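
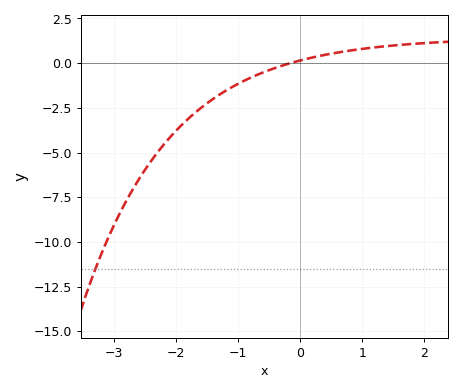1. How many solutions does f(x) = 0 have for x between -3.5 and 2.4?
1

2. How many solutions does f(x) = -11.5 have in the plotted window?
1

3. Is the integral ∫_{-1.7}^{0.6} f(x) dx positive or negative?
negative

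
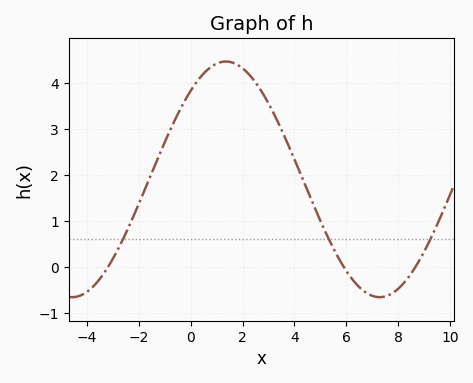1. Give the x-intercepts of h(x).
-3.2, 5.8, 8.6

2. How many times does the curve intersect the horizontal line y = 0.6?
3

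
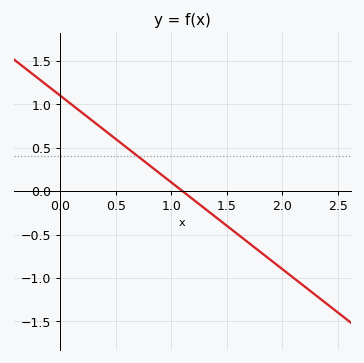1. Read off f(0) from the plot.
1.1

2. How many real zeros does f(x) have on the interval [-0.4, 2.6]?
1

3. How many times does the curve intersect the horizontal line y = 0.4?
1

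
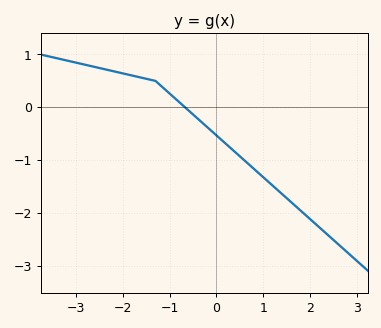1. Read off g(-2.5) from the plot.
0.7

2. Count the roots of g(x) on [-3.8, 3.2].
1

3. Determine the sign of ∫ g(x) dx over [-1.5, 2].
negative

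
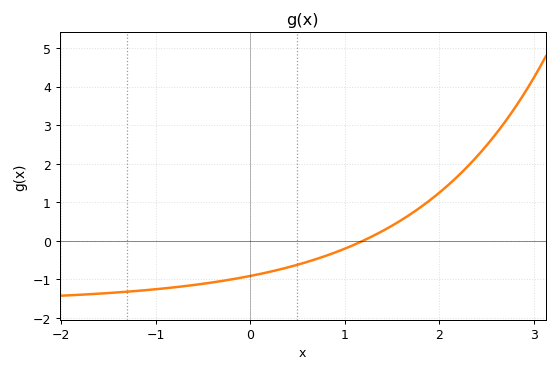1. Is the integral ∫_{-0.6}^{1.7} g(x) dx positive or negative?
negative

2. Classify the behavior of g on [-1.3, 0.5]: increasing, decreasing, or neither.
increasing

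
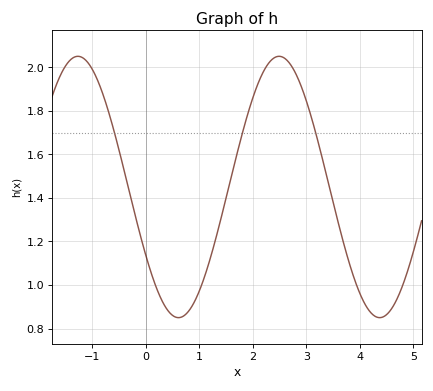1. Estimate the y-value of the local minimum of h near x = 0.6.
0.86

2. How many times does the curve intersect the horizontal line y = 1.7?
3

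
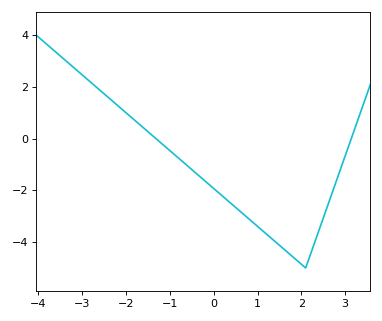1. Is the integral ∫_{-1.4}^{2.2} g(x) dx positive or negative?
negative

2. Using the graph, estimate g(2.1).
-5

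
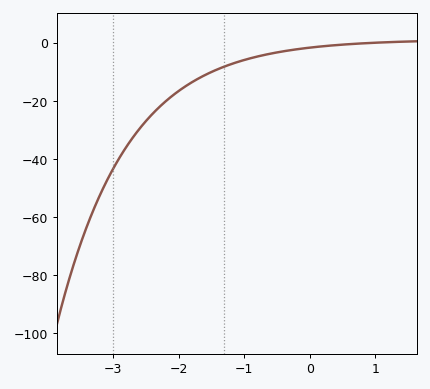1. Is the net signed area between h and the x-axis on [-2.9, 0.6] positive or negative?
negative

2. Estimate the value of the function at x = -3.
-43.4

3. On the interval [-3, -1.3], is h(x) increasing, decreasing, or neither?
increasing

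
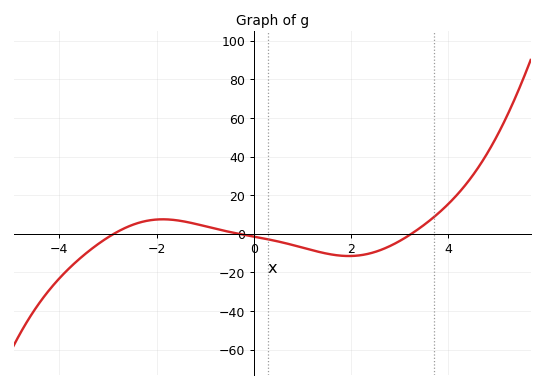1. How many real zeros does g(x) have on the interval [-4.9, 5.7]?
3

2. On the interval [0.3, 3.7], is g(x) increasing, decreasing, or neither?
neither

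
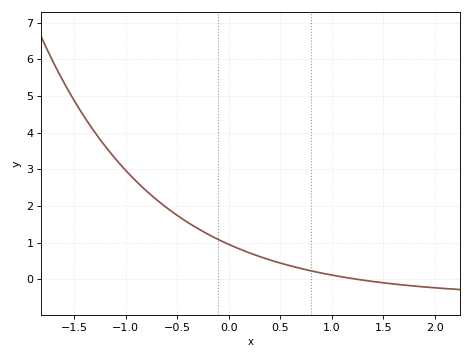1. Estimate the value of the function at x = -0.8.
2.41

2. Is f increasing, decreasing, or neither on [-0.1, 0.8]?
decreasing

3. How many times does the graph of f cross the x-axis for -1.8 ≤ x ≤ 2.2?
1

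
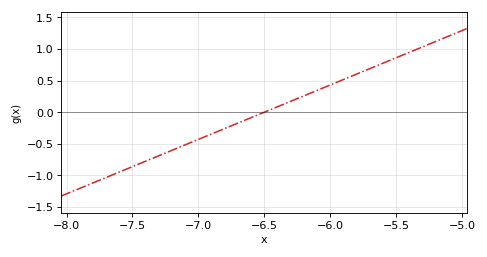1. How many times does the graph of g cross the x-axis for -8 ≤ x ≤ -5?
1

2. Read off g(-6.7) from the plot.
-0.15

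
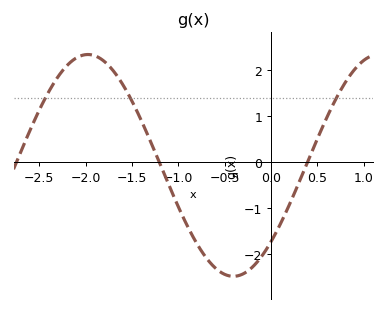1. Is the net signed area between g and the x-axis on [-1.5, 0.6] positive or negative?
negative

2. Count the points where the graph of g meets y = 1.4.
3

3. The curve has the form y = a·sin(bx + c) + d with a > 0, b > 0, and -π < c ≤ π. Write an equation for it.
y = 2.41sin(2x - 0.762) - 0.07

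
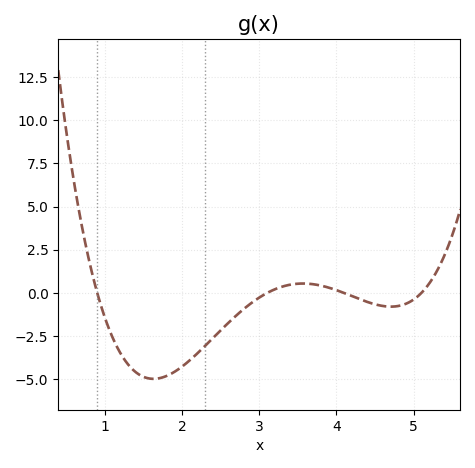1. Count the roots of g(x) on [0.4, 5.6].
4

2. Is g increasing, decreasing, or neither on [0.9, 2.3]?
neither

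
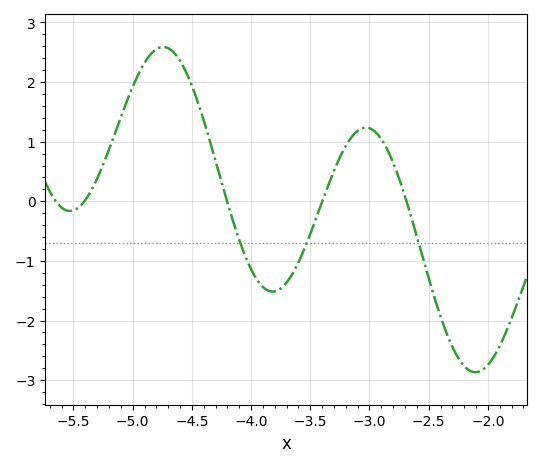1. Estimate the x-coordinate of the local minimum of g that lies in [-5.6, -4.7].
-5.53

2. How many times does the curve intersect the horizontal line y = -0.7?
3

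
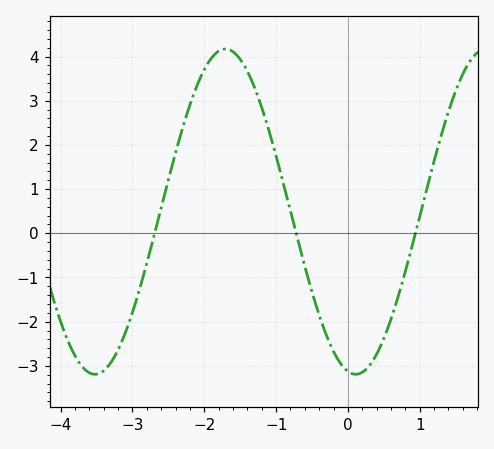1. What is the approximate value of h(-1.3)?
3.3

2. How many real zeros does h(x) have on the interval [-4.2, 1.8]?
3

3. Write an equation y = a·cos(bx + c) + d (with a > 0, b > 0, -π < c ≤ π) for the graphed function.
y = 3.68cos(1.7x + 3) + 0.49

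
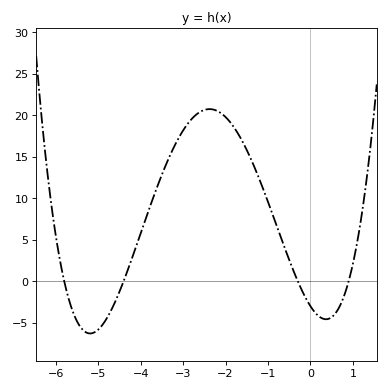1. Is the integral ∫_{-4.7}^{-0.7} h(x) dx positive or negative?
positive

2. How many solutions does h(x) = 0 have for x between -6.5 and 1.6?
4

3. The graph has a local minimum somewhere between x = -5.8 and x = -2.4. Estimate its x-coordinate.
-5.19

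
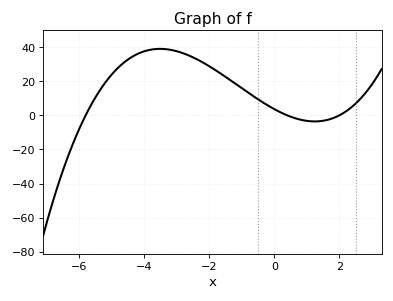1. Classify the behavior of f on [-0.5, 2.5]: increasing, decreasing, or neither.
neither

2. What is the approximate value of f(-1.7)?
25.2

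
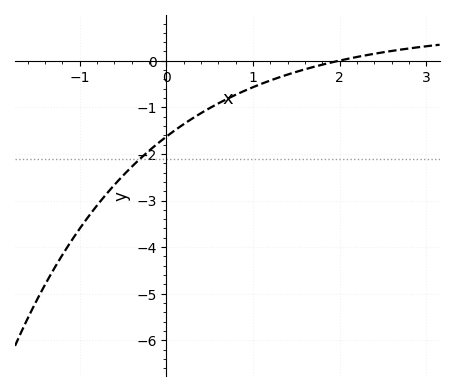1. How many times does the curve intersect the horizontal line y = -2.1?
1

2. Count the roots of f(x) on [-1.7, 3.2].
1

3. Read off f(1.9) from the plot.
-0.038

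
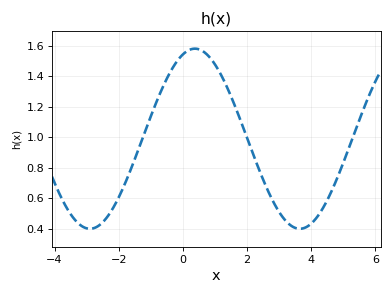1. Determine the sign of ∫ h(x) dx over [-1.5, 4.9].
positive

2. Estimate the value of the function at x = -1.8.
0.7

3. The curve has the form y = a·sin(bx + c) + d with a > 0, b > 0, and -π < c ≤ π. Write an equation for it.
y = 0.59sin(0.96x + 1.2) + 0.99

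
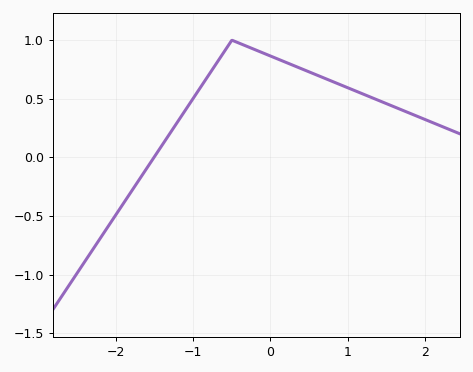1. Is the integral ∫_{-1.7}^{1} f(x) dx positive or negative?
positive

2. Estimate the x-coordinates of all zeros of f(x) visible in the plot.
-1.5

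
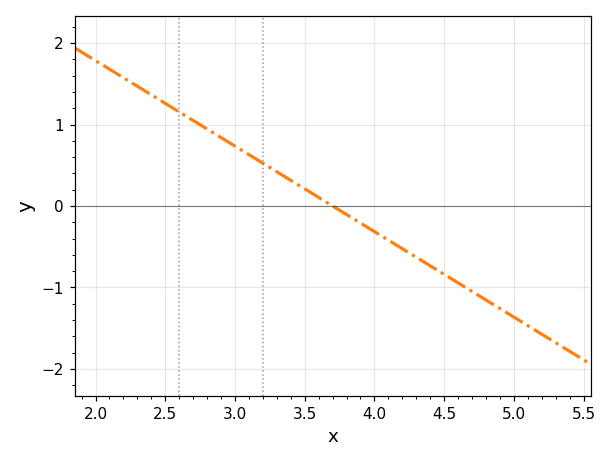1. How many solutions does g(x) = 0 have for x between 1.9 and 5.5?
1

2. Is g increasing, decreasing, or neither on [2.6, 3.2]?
decreasing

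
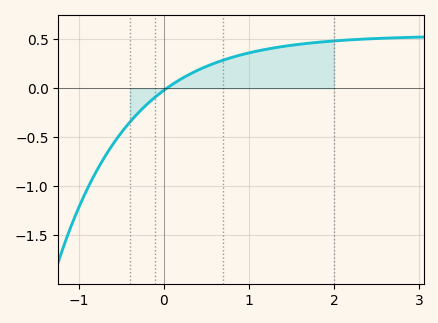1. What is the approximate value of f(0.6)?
0.25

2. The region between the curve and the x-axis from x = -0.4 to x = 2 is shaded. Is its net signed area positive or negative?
positive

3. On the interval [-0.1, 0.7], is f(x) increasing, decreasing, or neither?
increasing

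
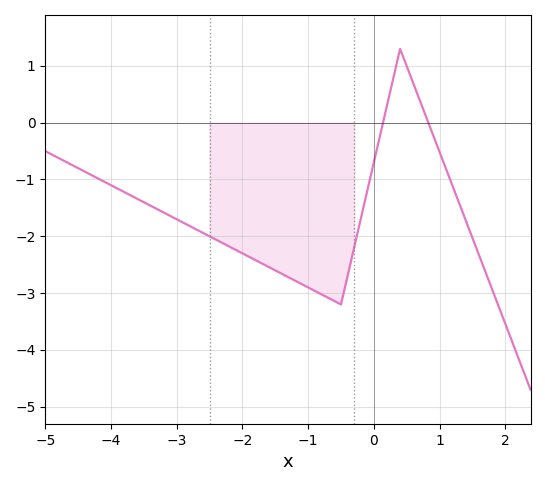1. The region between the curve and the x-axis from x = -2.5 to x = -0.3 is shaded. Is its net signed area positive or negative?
negative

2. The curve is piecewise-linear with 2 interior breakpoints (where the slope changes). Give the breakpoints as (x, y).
(-0.5, -3.2); (0.4, 1.3)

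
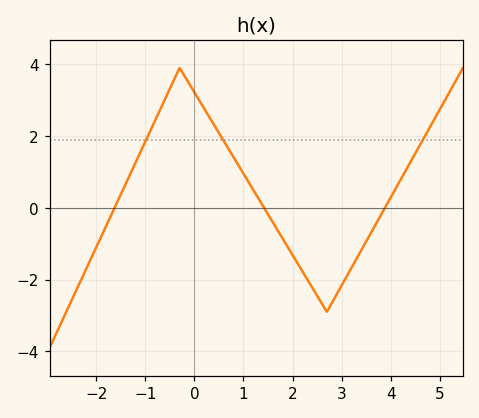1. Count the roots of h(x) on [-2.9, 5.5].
3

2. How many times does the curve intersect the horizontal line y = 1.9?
3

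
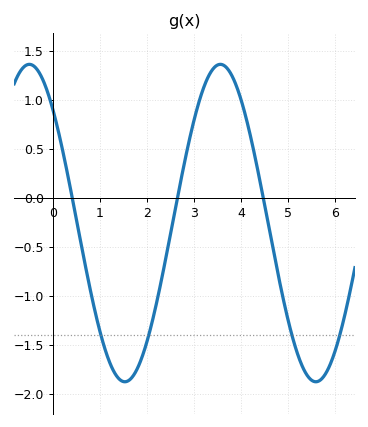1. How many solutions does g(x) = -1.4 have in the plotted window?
4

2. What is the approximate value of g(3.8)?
1.25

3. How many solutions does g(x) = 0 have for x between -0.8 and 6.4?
3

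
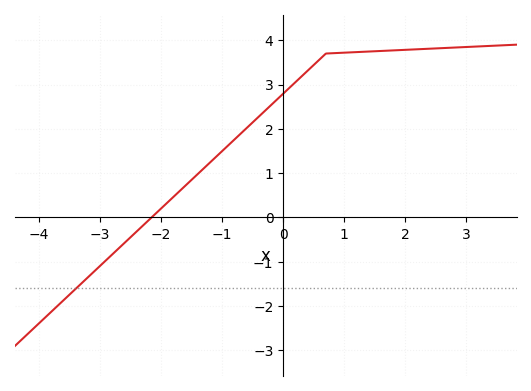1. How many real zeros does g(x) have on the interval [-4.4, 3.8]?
1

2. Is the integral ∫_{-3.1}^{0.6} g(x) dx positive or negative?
positive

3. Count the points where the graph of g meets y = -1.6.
1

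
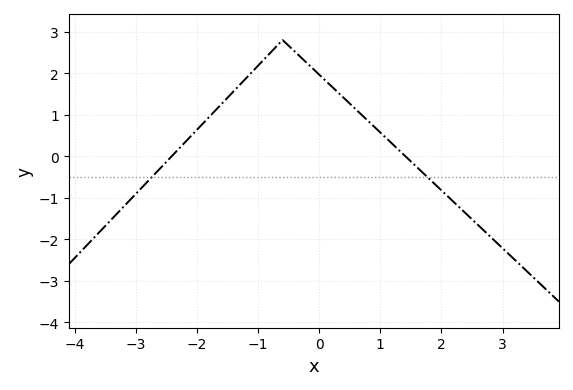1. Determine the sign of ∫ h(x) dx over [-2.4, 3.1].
positive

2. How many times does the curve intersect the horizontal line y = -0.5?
2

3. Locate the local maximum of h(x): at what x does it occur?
-0.602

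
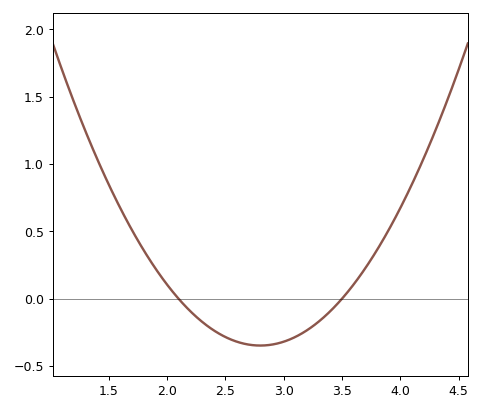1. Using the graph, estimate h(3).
-0.3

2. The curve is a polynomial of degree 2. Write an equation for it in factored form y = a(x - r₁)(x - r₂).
y = 0.71(x - 2.1)(x - 3.5)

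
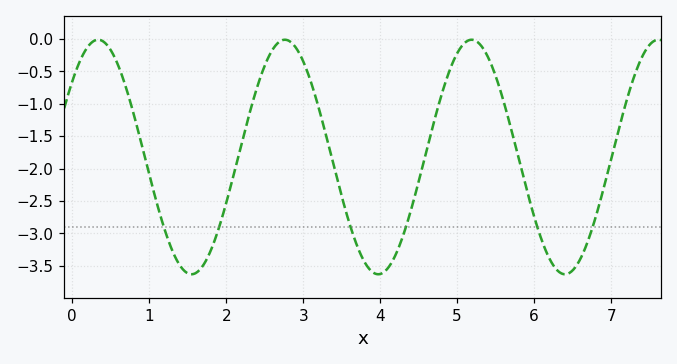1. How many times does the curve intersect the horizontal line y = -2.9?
6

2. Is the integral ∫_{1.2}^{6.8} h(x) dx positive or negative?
negative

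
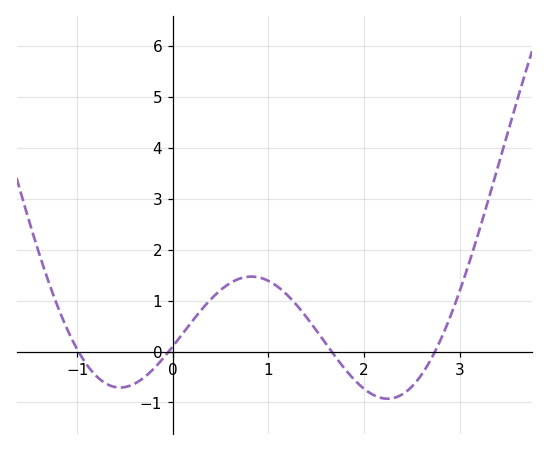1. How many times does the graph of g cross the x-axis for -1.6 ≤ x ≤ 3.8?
4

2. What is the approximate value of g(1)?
1.4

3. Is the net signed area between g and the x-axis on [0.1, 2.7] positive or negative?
positive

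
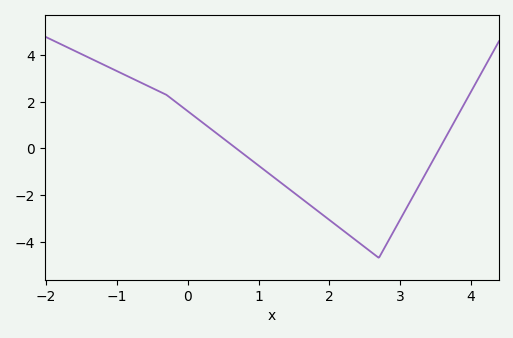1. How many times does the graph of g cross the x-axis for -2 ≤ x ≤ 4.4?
2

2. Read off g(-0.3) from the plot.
2.3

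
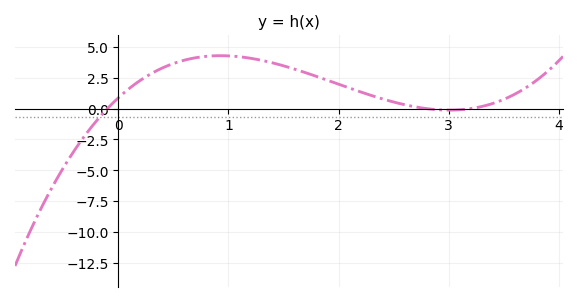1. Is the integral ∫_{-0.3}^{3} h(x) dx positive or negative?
positive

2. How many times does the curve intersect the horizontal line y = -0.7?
1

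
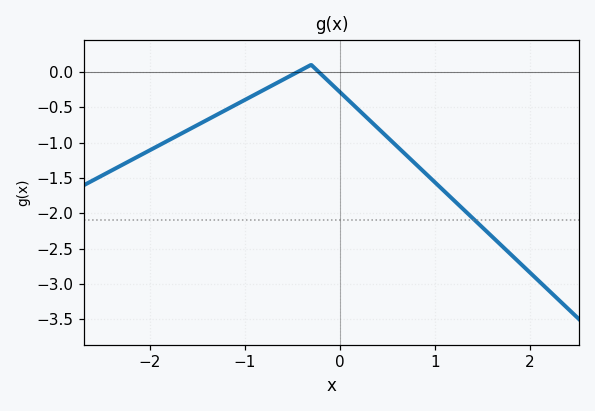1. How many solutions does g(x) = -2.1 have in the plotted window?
1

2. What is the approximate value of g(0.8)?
-1.3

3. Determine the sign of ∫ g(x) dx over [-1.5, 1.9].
negative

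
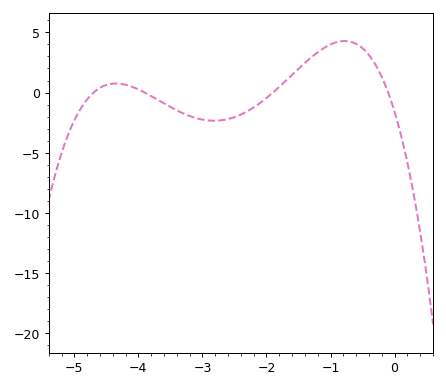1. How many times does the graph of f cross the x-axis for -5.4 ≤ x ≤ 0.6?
4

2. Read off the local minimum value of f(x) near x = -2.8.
-2.34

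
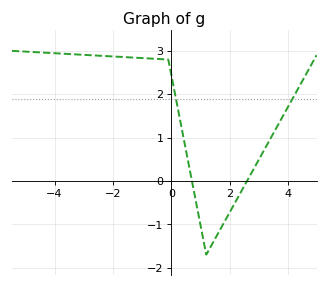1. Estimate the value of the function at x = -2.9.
2.9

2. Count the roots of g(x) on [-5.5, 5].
2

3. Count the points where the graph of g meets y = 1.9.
2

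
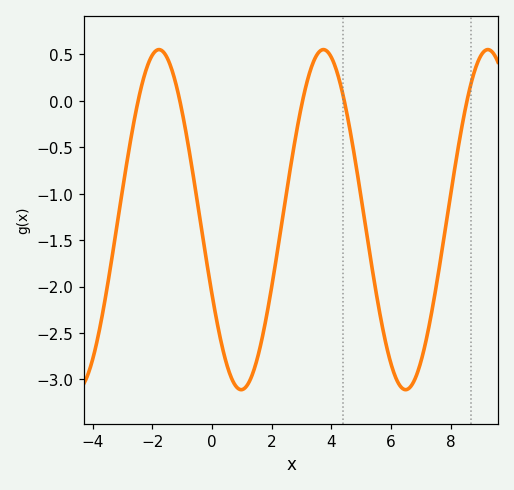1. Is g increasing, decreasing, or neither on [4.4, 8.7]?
neither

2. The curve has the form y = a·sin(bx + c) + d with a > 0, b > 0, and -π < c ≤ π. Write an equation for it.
y = 1.83sin(1.14x - 2.69) - 1.28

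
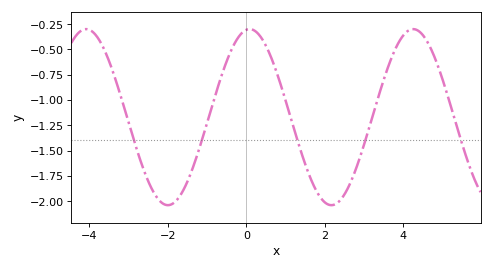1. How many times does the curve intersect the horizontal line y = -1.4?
5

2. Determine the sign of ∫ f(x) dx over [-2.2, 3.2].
negative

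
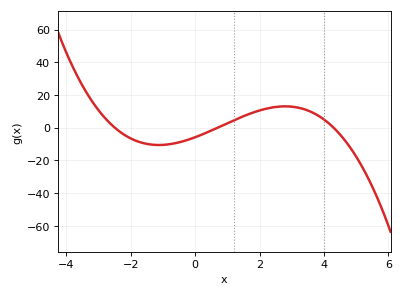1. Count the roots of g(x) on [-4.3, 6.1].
3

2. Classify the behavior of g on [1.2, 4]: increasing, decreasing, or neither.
neither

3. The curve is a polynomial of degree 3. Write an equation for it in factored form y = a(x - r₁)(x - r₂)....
y = -0.78(x + 2.5)(x - 0.7)(x - 4.3)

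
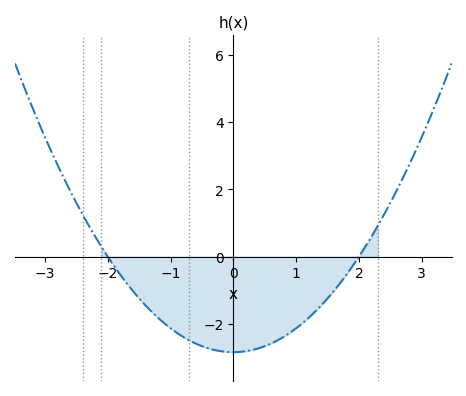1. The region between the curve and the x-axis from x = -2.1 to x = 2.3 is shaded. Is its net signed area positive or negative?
negative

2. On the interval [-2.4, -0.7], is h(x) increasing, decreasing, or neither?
decreasing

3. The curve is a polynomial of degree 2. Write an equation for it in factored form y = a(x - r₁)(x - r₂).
y = 0.71(x + 2)(x - 2)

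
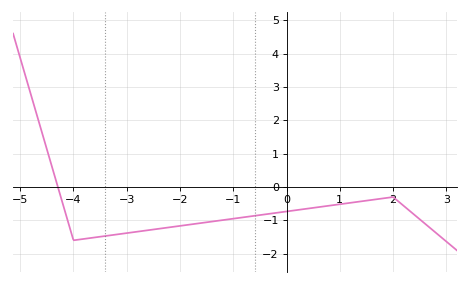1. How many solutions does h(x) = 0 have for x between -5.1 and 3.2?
1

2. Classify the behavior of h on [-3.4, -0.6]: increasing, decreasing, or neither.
increasing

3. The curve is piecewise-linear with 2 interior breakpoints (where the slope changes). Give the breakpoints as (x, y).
(-4, -1.6); (2, -0.3)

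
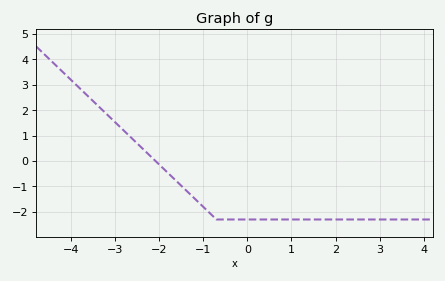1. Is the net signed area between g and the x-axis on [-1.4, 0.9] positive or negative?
negative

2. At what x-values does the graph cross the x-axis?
-2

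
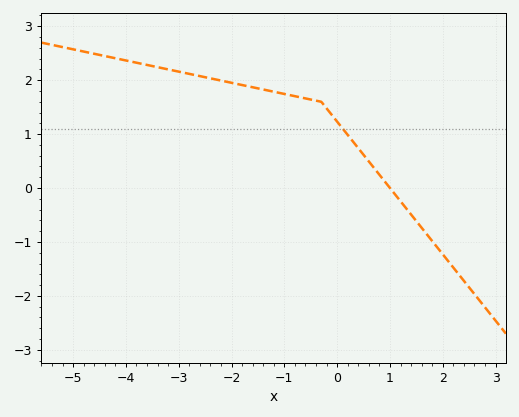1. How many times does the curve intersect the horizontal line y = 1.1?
1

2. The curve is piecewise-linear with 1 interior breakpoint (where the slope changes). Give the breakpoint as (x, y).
(-0.3, 1.6)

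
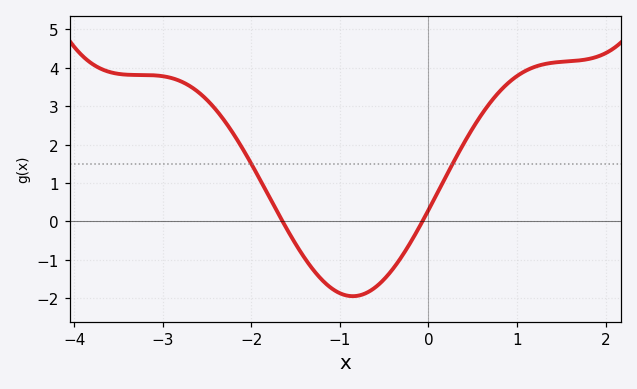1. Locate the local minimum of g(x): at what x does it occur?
-0.9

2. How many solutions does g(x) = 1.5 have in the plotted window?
2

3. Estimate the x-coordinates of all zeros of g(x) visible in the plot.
-1.6, -0.1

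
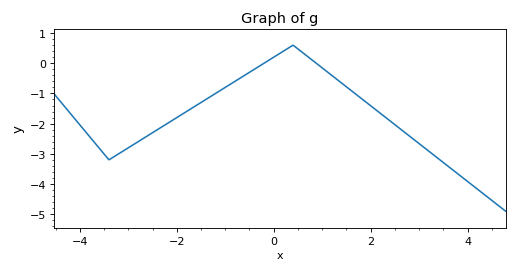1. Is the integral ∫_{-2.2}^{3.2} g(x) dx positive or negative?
negative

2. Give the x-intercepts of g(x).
-0.2, 0.879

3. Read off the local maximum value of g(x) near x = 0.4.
0.598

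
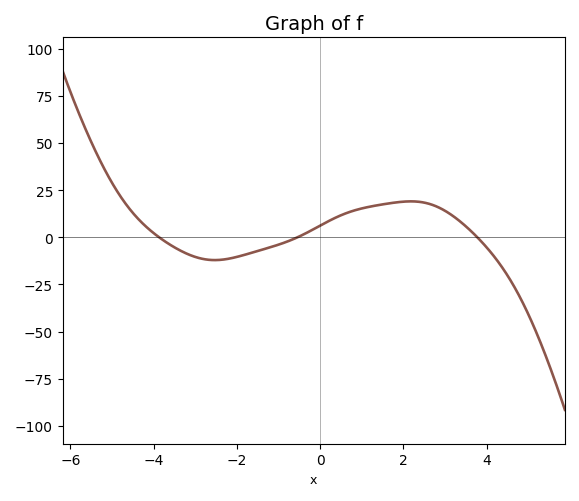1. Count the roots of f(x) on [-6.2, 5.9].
3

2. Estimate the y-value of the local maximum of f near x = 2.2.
20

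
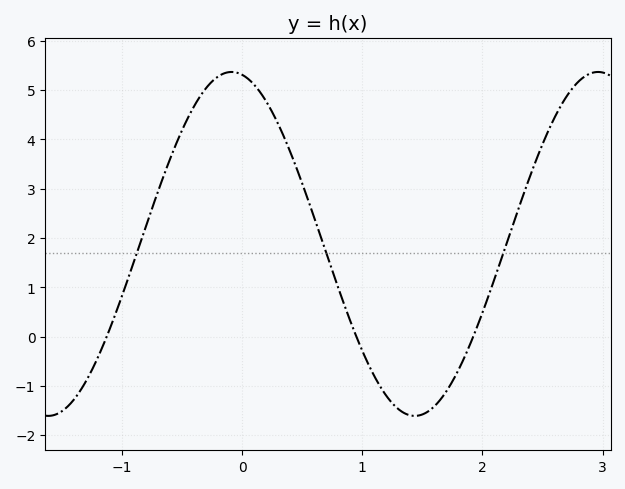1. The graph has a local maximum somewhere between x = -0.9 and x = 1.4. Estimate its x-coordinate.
-0.088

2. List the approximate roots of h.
-1.13, 0.951, 1.92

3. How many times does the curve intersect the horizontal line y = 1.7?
3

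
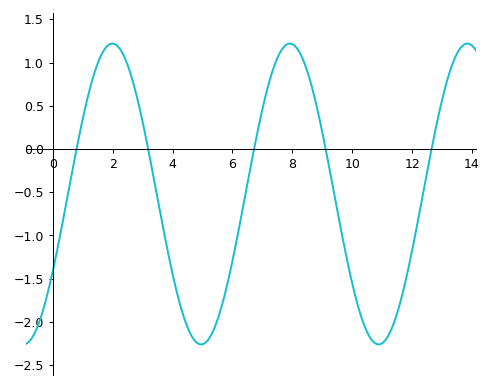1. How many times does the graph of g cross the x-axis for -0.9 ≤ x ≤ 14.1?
5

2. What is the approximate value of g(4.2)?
-1.73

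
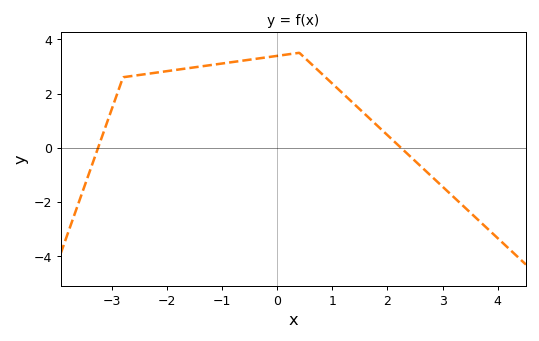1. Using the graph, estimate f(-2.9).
2.03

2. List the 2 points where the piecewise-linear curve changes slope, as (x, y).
(-2.8, 2.6); (0.4, 3.5)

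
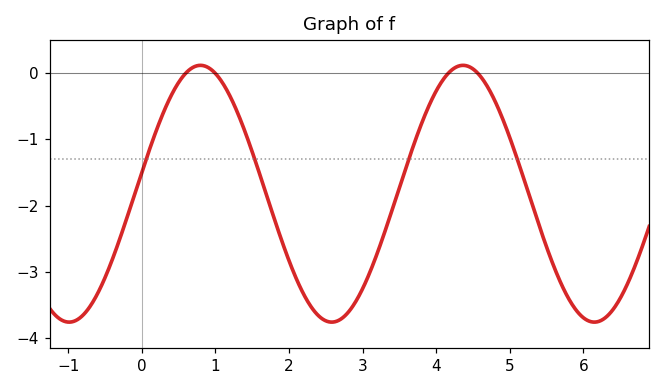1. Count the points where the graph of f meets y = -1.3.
4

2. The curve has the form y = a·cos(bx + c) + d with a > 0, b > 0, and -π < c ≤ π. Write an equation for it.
y = 1.94cos(1.76x - 1.4) - 1.82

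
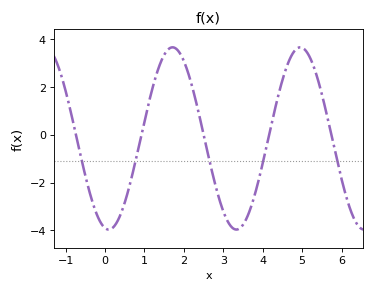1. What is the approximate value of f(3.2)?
-3.8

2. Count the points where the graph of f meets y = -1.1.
5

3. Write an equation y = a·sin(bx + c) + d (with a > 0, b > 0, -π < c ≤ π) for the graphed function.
y = 3.82sin(1.9x - 1.8) - 0.15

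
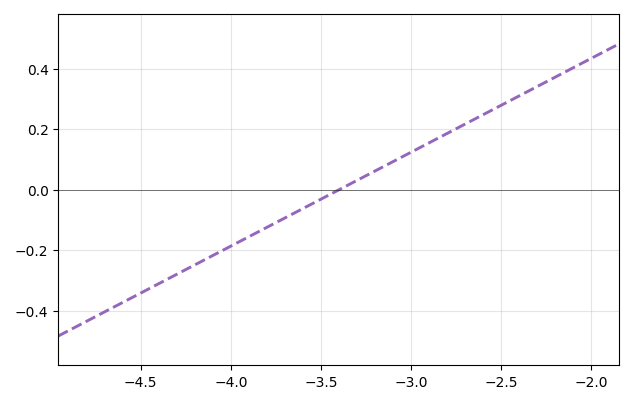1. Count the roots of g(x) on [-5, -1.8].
1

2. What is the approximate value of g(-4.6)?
-0.372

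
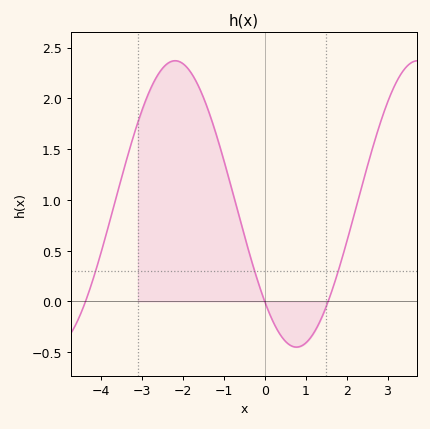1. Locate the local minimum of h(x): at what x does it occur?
0.775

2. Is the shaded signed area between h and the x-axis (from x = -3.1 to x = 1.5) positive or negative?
positive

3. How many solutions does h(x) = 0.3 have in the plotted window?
3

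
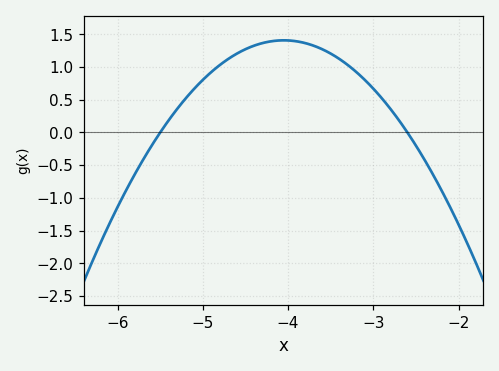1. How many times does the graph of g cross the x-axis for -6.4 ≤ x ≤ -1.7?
2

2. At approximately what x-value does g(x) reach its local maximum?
-4.05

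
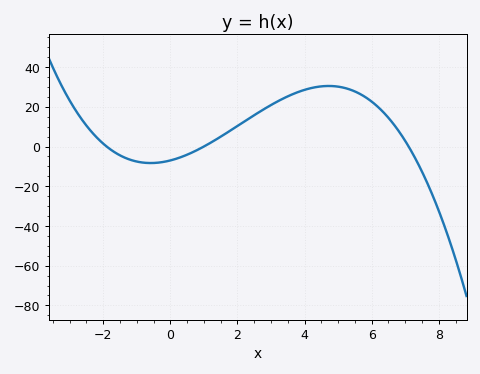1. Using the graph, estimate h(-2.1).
2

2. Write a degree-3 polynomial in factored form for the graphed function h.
y = -0.52(x + 1.9)(x - 1)(x - 7.1)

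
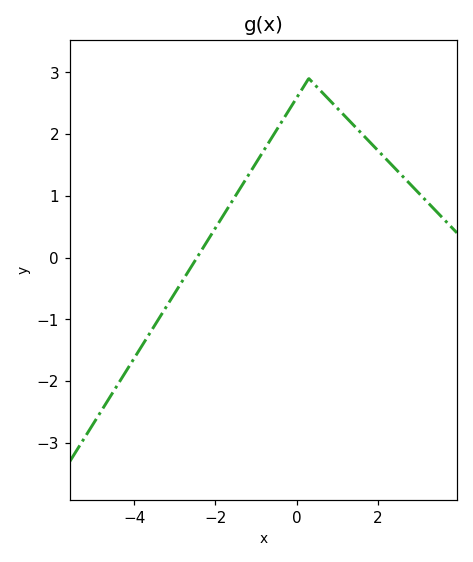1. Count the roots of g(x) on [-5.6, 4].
1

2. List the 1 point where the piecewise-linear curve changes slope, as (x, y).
(0.3, 2.9)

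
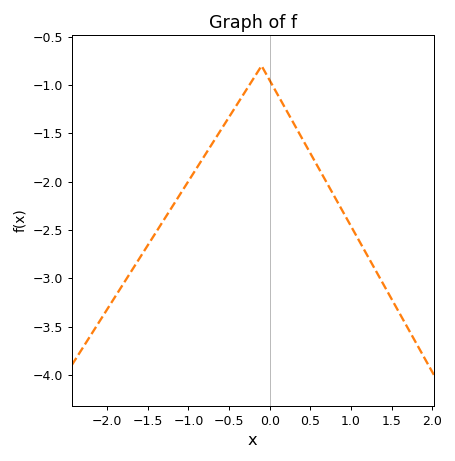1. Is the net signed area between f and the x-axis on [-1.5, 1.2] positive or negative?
negative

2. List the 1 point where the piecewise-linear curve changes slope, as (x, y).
(-0.1, -0.8)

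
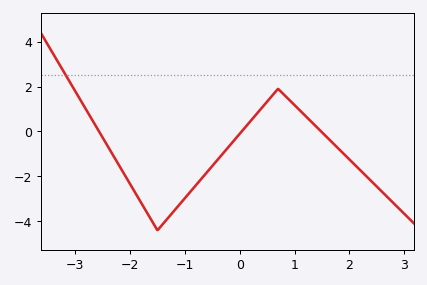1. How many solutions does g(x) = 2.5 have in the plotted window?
1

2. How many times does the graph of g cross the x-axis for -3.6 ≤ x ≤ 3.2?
3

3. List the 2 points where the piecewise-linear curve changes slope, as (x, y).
(-1.5, -4.4); (0.7, 1.9)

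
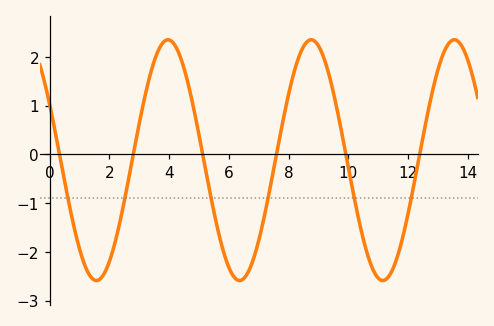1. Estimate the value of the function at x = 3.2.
1.22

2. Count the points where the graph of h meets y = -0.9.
6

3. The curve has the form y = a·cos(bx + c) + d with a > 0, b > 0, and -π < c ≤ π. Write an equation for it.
y = 2.47cos(1.31x + 1.09) - 0.12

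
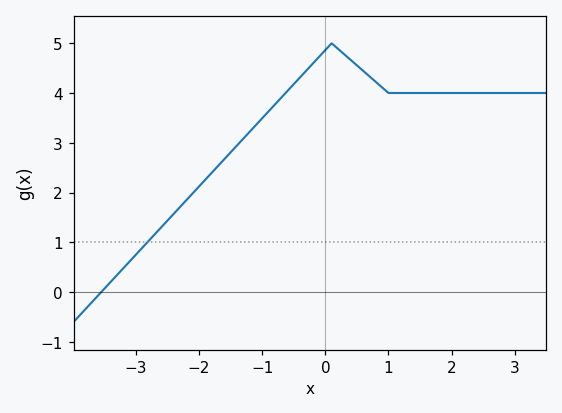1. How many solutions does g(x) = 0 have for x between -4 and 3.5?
1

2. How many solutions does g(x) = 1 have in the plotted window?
1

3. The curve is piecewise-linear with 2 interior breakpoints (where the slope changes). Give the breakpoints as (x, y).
(0.1, 5); (1, 4)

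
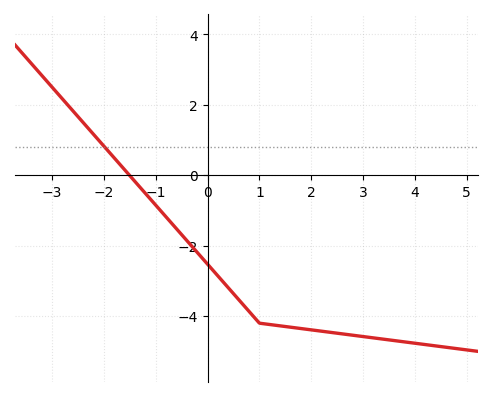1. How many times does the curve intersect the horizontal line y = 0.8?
1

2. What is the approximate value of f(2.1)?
-4.4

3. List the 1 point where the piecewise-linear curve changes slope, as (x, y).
(1, -4.2)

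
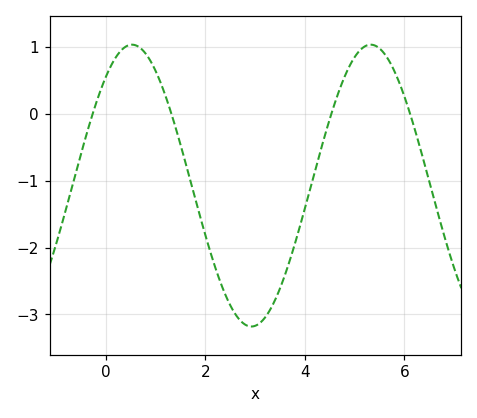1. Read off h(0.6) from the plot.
1.03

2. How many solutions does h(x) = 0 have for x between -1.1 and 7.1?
4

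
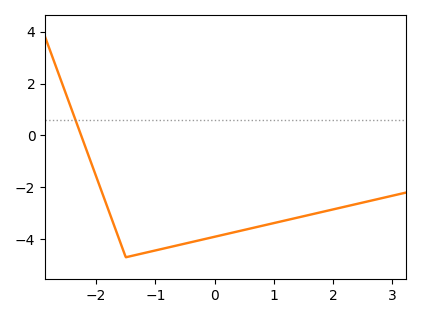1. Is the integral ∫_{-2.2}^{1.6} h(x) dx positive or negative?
negative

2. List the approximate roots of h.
-2.3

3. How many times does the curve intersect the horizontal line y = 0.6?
1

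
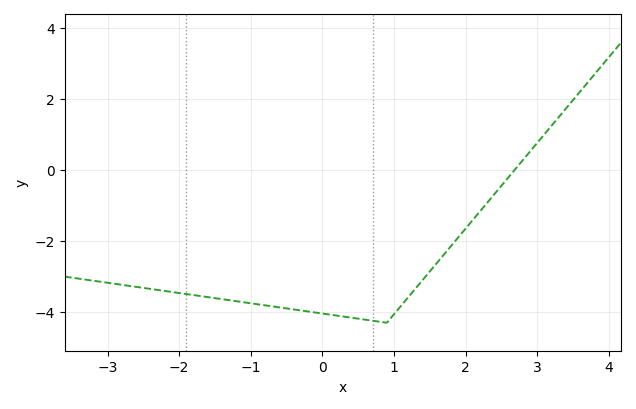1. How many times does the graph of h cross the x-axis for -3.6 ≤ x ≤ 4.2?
1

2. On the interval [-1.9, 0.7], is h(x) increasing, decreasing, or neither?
decreasing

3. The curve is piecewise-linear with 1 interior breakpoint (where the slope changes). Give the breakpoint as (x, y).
(0.9, -4.3)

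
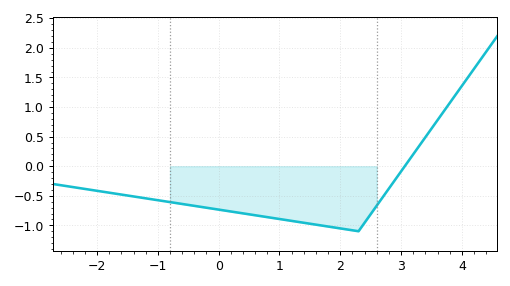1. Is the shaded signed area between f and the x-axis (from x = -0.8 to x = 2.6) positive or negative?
negative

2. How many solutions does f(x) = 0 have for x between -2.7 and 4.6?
1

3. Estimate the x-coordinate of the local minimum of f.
2.3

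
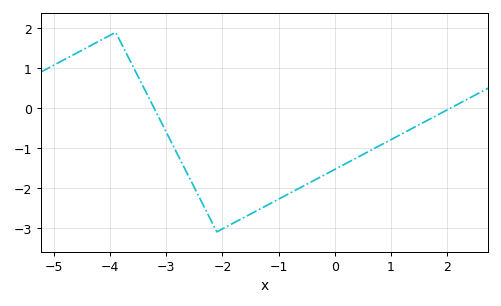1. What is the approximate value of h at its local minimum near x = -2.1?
-3.1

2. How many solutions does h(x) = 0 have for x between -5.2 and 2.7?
2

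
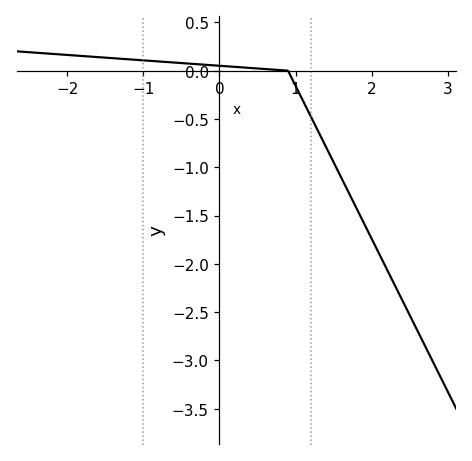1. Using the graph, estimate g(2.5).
-2.55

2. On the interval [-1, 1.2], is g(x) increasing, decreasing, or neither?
decreasing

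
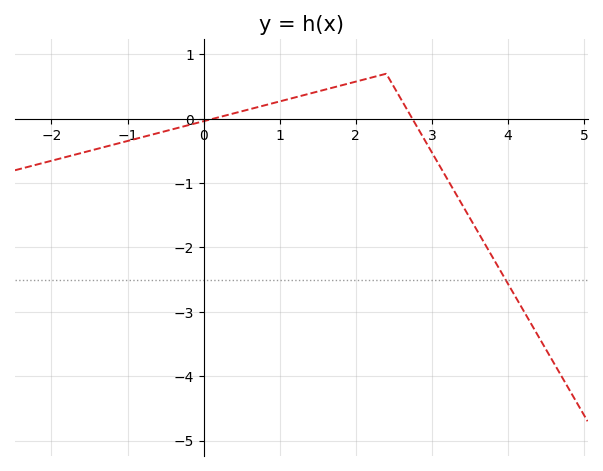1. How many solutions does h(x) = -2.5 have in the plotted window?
1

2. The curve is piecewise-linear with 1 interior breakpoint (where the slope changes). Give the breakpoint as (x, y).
(2.4, 0.7)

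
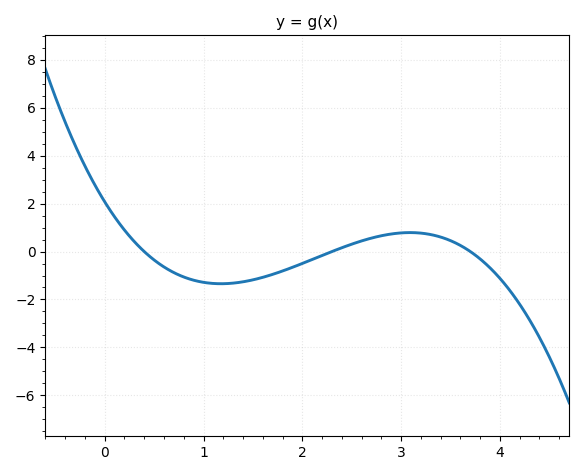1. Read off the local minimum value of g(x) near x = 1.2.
-1.4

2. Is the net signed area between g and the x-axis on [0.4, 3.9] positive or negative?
negative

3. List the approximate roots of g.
0.4, 2.3, 3.7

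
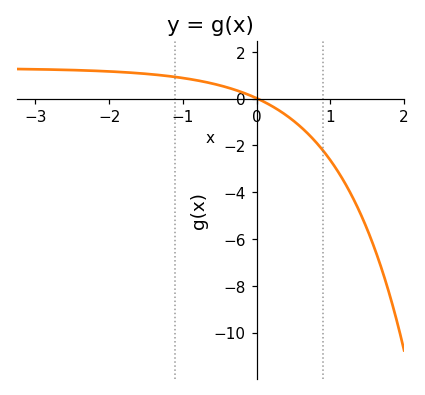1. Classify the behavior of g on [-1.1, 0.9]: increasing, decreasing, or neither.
decreasing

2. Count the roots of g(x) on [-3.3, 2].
1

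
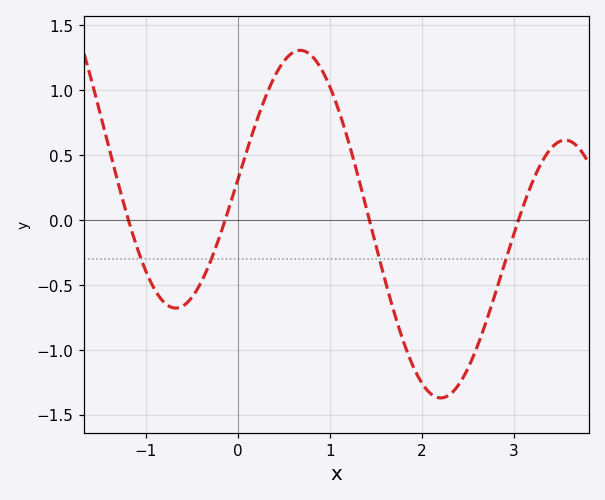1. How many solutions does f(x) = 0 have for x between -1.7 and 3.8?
4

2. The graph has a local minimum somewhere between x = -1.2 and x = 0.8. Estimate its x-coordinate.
-0.7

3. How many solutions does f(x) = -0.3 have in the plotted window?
4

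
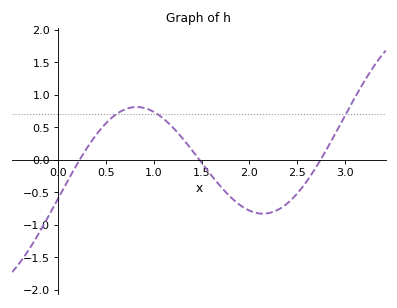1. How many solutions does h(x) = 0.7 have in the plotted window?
3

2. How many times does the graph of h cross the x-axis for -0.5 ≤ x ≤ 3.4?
3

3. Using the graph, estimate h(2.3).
-0.765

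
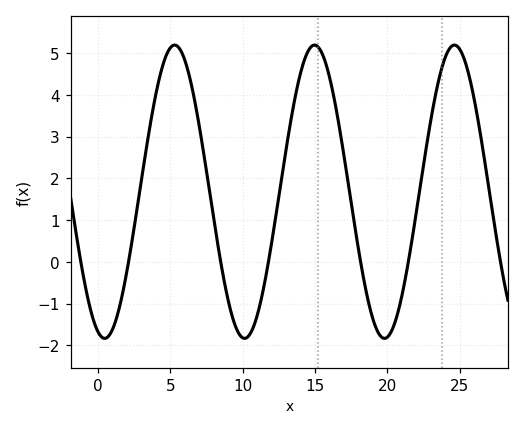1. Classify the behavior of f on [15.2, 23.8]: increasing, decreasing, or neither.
neither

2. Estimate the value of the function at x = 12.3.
1.1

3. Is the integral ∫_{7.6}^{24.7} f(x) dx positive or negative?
positive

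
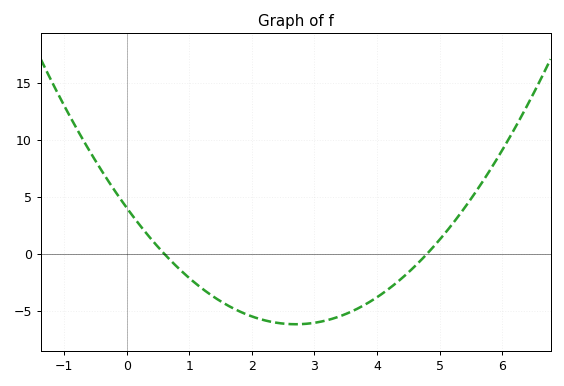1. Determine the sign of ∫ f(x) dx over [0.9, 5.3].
negative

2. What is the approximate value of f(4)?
-4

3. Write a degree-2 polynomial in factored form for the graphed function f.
y = 1.4(x - 0.6)(x - 4.8)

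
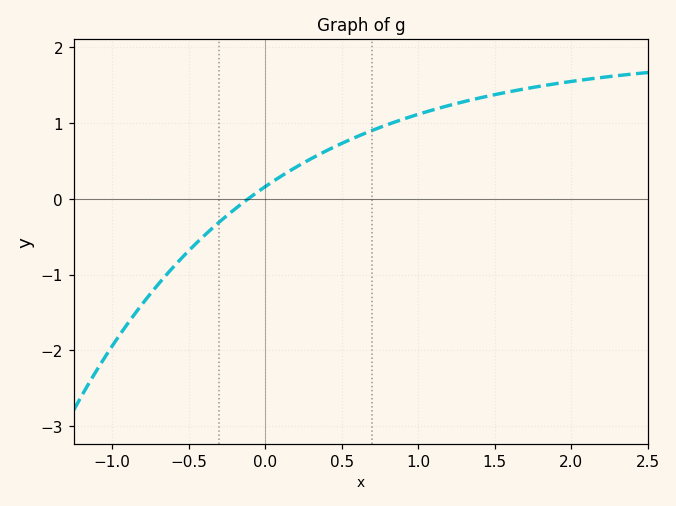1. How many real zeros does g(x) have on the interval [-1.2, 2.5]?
1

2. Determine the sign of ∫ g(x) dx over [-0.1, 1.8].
positive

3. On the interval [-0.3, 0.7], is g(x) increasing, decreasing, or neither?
increasing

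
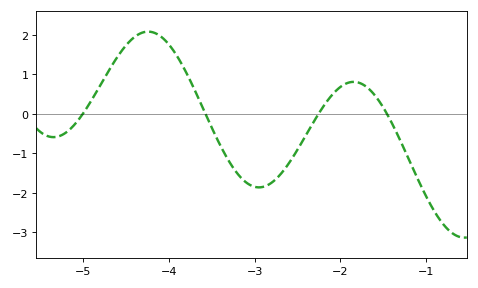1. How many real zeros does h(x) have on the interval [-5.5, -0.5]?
4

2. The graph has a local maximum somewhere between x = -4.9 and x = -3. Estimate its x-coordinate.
-4.24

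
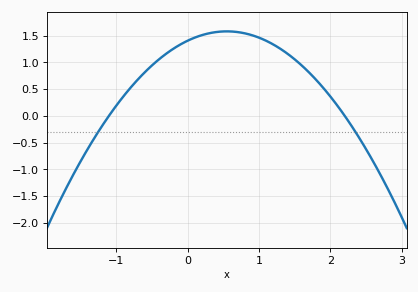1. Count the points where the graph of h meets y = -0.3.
2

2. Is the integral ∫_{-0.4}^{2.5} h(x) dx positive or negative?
positive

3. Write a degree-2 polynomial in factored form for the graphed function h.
y = -0.58(x + 1.1)(x - 2.2)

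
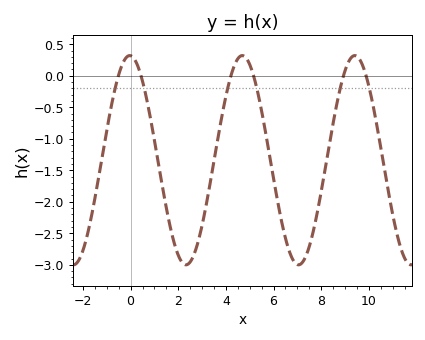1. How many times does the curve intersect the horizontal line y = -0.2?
6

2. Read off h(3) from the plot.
-2.37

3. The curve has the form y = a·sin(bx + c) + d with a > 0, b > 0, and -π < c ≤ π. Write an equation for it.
y = 1.66sin(1.33x + 1.62) - 1.34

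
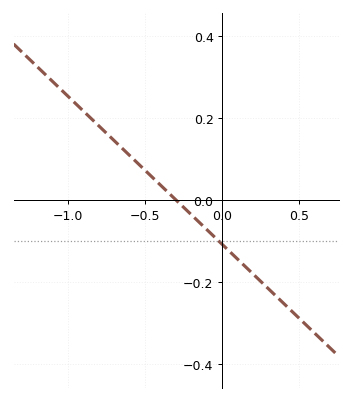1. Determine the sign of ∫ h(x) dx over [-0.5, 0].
negative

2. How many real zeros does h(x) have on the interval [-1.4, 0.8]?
1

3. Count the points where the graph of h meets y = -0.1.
1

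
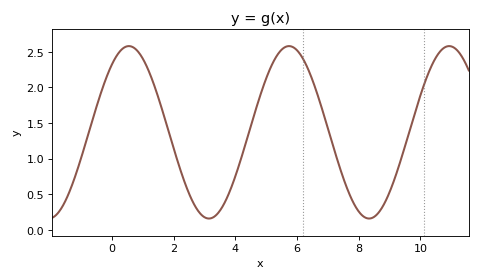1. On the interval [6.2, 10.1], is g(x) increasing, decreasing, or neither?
neither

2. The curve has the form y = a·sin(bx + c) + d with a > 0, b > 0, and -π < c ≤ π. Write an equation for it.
y = 1.21sin(1.21x + 0.912) + 1.37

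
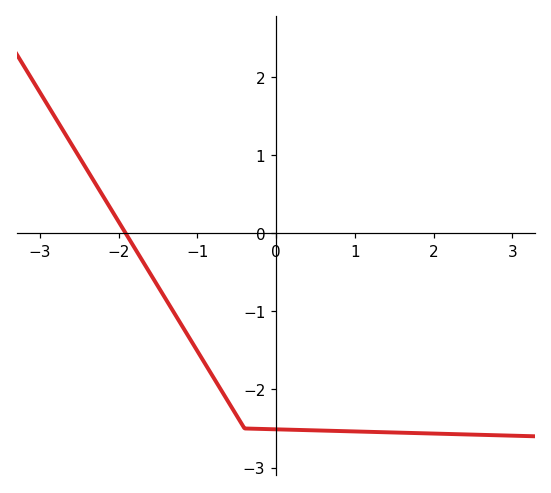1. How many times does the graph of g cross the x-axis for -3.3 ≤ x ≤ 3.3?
1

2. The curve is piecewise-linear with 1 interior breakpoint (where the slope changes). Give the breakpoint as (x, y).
(-0.4, -2.5)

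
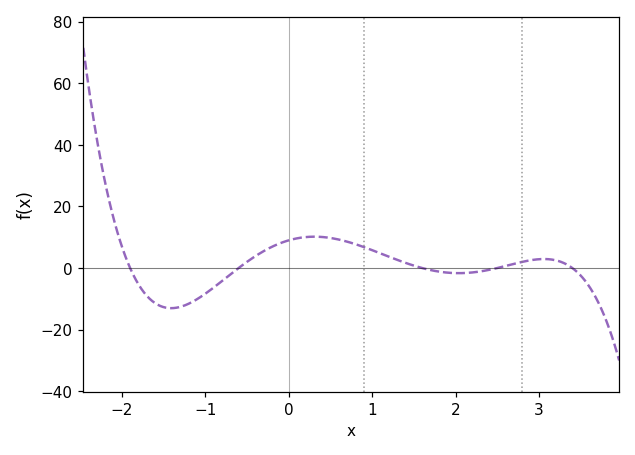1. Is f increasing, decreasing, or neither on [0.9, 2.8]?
neither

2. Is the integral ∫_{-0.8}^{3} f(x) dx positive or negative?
positive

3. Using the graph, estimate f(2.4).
0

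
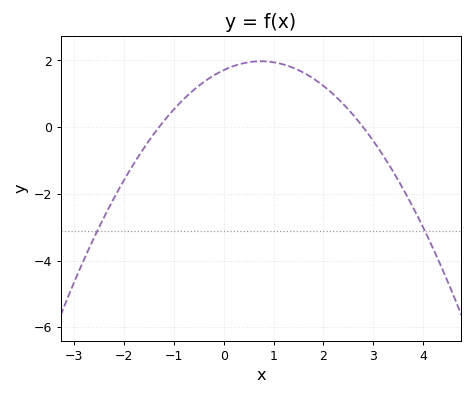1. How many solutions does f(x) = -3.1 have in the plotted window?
2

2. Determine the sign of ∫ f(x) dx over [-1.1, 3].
positive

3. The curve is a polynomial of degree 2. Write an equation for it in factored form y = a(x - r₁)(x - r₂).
y = -0.47(x + 1.3)(x - 2.8)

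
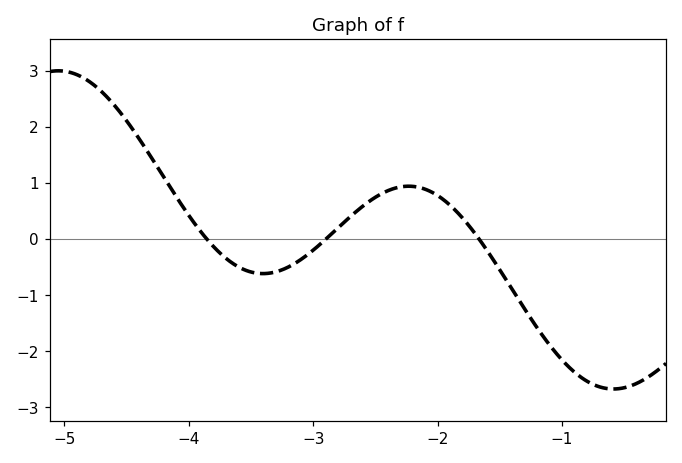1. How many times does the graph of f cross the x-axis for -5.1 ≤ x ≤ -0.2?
3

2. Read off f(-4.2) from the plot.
1.1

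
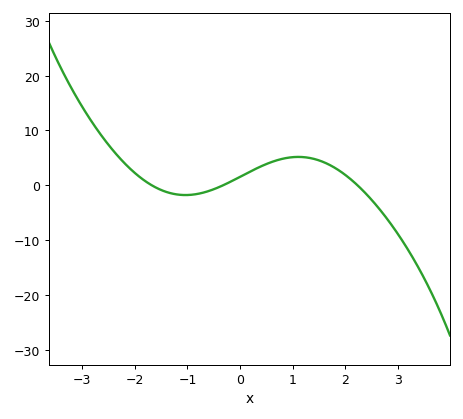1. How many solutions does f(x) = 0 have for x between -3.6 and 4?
3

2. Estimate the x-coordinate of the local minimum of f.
-1.04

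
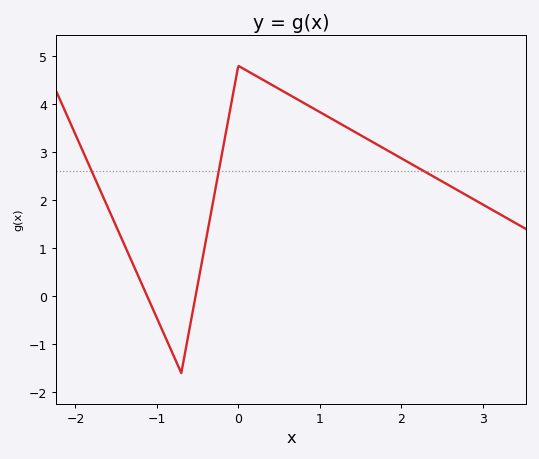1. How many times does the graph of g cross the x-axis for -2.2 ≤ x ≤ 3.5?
2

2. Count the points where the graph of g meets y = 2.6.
3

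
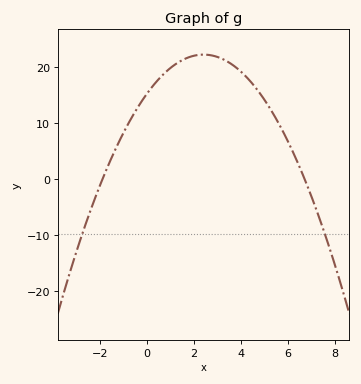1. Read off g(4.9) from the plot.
14.7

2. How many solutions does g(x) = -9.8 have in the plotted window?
2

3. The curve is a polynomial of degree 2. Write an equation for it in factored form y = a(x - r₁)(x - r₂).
y = -1.2(x + 1.9)(x - 6.7)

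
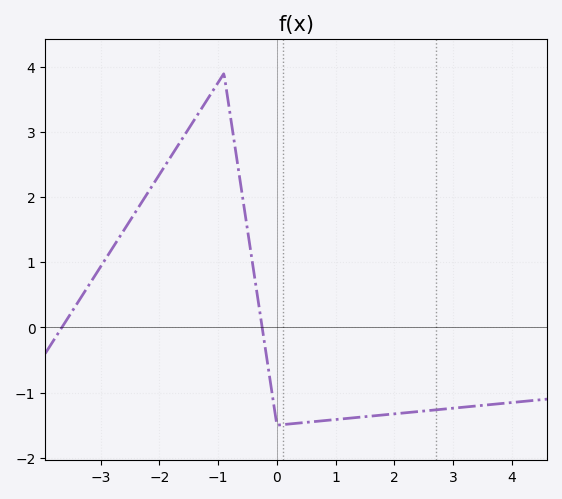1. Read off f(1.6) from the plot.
-1.36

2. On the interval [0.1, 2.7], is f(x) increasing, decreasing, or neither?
increasing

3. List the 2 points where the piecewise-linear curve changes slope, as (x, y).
(-0.9, 3.9); (0, -1.5)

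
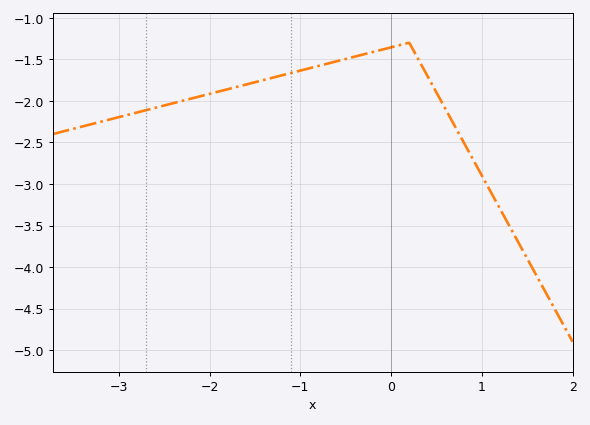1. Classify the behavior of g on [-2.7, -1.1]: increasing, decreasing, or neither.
increasing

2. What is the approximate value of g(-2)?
-1.9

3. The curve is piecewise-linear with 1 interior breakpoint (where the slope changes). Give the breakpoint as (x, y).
(0.2, -1.3)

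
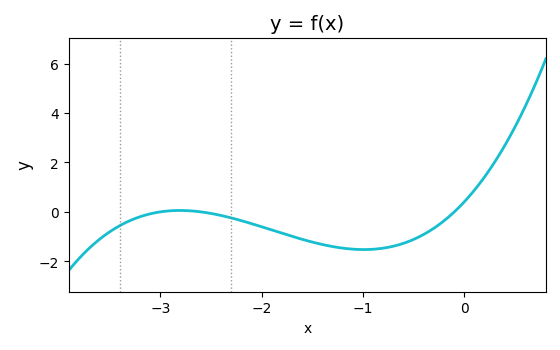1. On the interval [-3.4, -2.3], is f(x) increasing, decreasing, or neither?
neither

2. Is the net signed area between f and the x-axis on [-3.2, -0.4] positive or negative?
negative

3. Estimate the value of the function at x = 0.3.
2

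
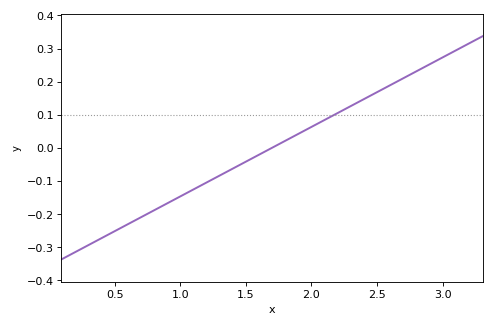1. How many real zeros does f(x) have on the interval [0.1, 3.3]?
1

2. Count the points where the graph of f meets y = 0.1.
1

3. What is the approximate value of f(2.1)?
0.084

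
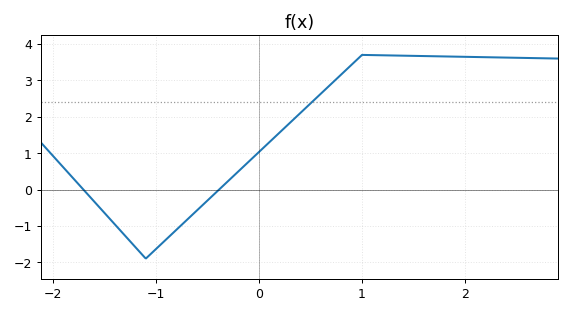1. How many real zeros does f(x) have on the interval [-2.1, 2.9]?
2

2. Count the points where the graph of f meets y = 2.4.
1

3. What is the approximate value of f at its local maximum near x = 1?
3.7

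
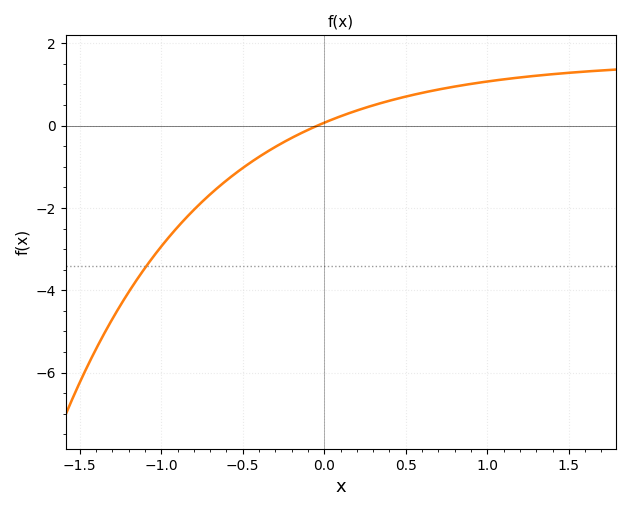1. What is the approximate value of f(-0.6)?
-1.4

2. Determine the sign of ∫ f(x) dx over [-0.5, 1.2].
positive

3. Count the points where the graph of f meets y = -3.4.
1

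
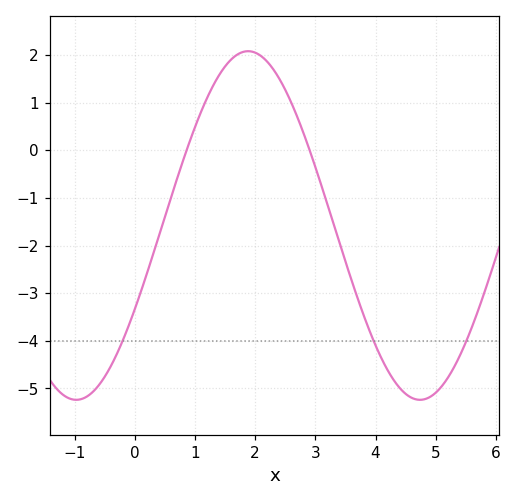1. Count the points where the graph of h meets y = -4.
3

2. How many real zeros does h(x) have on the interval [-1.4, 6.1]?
2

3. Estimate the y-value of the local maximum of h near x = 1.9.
2.1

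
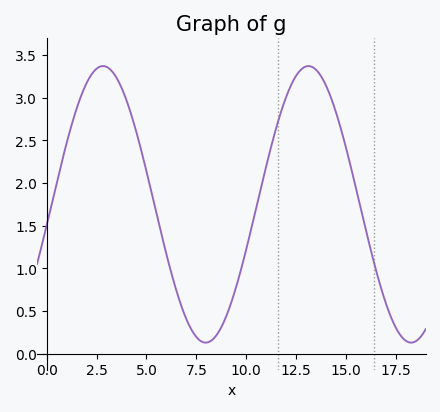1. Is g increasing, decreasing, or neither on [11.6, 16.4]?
neither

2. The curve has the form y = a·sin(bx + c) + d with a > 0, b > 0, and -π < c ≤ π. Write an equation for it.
y = 1.62sin(0.61x - 0.15) + 1.75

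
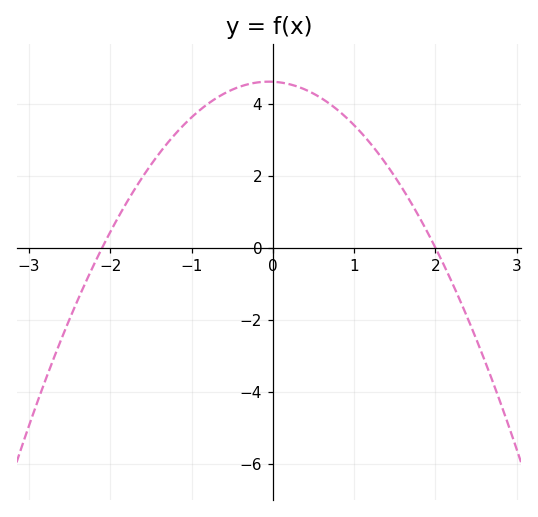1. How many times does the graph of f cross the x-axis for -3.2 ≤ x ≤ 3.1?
2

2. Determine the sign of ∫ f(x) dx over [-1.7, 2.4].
positive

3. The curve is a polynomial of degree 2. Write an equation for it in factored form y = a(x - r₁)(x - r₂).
y = -1.1(x + 2.1)(x - 2)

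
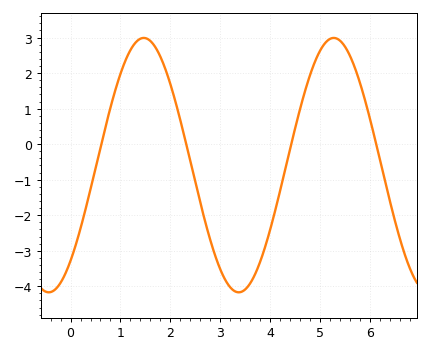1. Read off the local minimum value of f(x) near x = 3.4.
-4.17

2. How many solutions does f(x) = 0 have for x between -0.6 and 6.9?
4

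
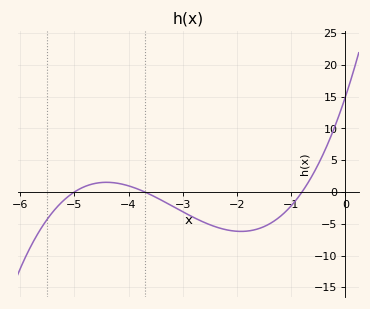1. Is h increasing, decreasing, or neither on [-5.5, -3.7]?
neither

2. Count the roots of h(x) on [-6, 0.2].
3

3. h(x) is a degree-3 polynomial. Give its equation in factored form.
y = 1.01(x + 5)(x + 3.7)(x + 0.8)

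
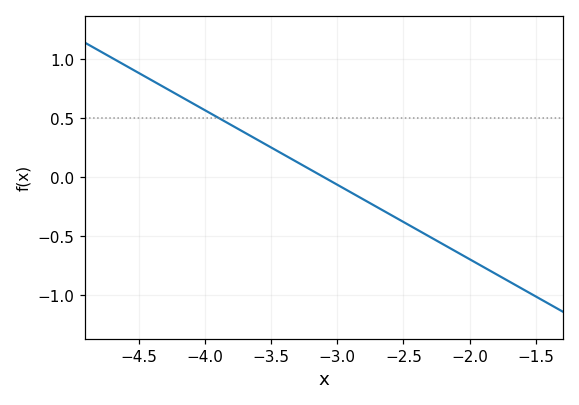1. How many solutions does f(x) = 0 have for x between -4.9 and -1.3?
1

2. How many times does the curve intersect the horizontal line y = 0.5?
1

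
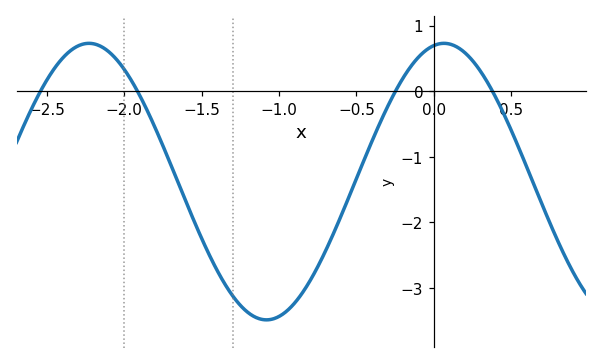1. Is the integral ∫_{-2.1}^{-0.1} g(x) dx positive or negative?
negative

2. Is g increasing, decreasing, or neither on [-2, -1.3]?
decreasing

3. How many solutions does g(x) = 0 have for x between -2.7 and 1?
4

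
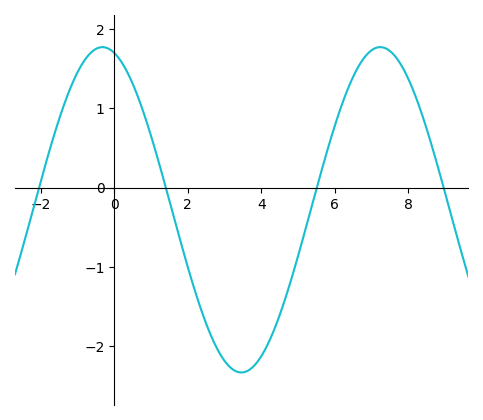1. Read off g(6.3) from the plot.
1.2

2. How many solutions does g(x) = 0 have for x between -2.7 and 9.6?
4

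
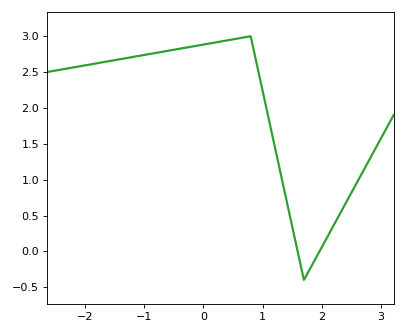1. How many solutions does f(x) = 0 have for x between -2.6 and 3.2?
2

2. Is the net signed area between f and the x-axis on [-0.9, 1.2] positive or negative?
positive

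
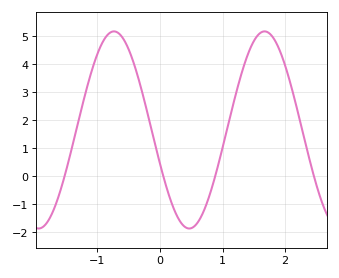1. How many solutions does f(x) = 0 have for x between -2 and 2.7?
4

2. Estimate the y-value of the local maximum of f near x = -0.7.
5.2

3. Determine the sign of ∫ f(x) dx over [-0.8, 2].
positive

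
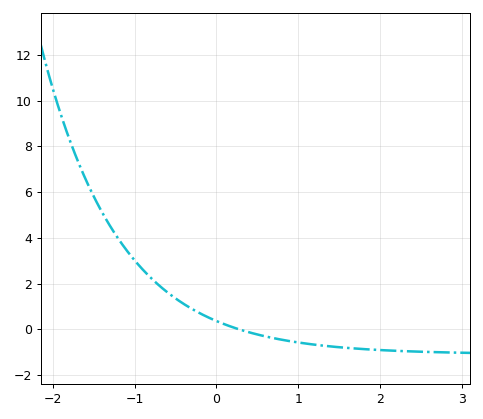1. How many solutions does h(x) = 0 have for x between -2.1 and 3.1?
1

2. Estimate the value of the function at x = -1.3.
4.6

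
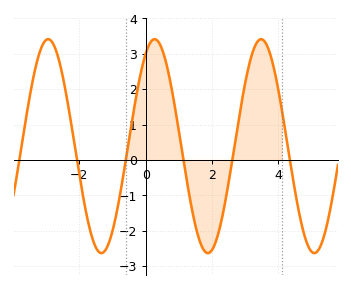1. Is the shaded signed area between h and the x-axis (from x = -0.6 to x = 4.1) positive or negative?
positive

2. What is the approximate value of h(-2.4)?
1.9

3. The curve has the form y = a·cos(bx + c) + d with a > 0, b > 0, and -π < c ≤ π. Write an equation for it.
y = 3.02cos(2x - 0.53) + 0.39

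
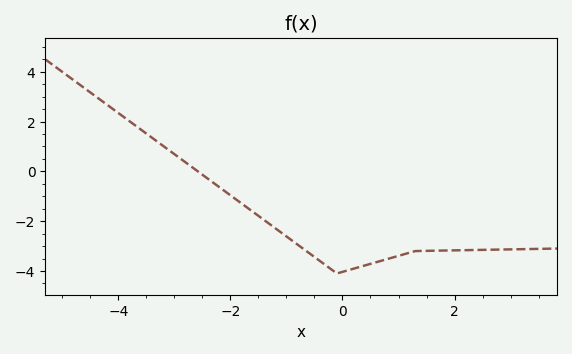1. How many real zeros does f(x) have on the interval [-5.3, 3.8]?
1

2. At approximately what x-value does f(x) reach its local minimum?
0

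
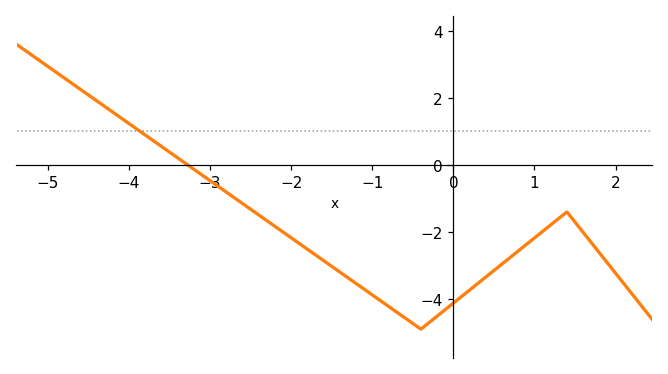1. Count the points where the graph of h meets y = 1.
1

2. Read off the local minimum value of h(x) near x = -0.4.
-4.9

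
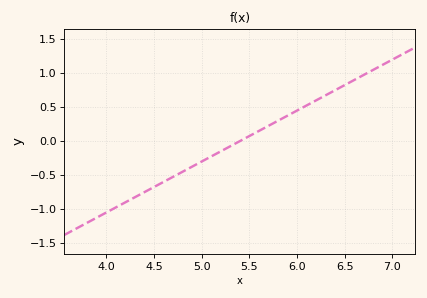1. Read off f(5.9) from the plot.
0.375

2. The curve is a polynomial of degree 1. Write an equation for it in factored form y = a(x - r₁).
y = 0.75(x - 5.4)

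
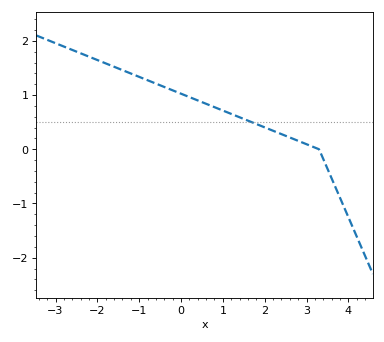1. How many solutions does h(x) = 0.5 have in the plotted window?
1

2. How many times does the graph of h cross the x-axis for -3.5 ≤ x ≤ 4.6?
1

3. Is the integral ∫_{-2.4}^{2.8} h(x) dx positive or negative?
positive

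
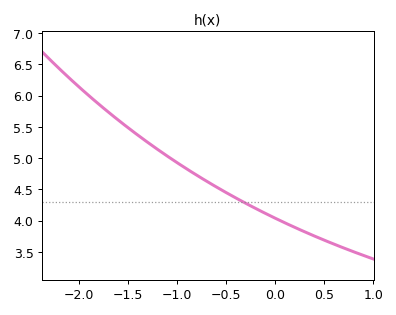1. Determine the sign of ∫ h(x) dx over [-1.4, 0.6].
positive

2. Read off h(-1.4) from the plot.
5.35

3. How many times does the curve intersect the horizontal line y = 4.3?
1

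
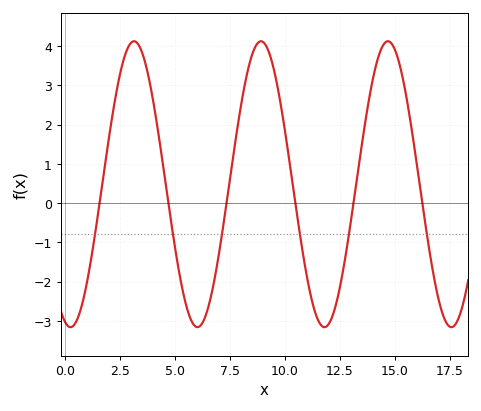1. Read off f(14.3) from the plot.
3.8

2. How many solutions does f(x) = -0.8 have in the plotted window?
6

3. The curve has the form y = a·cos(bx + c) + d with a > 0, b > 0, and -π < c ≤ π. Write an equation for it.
y = 3.64cos(1.1x + 2.8) + 0.48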